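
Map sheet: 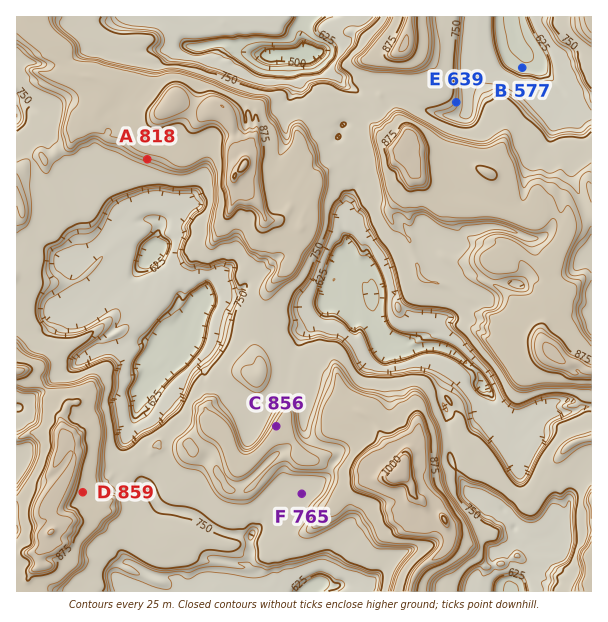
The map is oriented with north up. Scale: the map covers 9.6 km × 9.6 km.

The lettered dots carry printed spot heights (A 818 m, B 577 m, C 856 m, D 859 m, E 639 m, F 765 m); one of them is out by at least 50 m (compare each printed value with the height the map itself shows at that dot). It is E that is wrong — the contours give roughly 714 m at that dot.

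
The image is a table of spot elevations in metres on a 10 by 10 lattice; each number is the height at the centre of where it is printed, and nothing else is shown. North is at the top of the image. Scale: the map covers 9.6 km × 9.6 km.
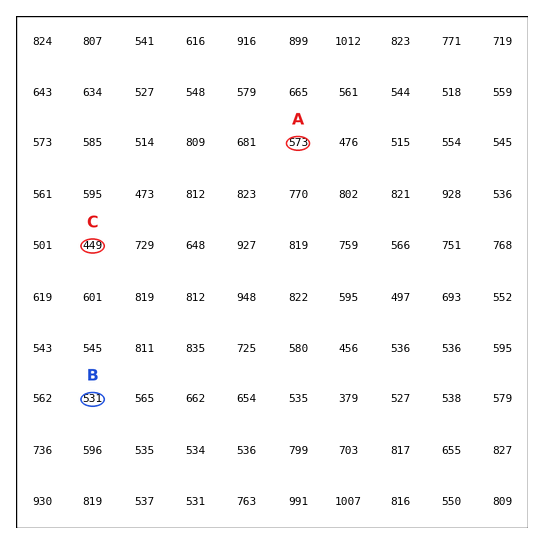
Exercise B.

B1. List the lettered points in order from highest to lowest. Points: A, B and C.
A B C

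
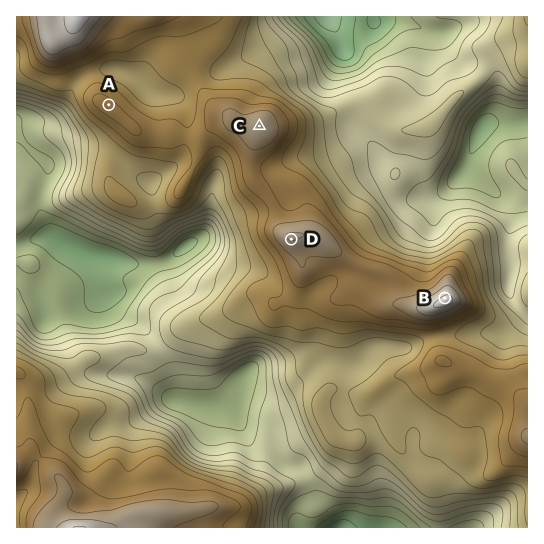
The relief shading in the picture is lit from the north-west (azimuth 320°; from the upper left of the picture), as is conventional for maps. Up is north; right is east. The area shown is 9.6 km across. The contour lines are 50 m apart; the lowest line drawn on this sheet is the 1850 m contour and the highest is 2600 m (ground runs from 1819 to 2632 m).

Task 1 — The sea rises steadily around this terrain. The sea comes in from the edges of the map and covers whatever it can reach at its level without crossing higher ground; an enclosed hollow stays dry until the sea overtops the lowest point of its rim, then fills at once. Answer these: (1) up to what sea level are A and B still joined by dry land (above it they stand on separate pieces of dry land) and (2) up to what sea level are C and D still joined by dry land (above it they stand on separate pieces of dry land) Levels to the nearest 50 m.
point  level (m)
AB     2400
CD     2450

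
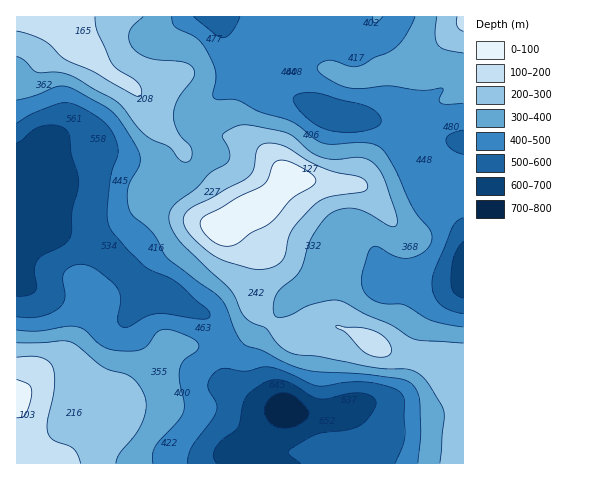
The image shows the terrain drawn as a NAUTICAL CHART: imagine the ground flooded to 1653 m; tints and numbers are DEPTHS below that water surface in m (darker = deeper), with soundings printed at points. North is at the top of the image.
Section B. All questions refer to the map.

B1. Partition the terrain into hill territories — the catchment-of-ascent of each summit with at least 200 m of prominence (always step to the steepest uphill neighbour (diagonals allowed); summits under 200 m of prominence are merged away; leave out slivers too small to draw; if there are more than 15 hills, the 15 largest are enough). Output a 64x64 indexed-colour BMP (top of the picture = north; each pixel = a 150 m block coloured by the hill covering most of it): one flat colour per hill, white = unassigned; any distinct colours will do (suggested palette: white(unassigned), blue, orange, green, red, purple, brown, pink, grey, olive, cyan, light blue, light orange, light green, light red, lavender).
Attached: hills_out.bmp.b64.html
<image width="64" height="64" href="data:image/bmp;base64,Qk12CAAAAAAAAHYAAAAoAAAAQAAAAEAAAAABAAQAAAAAAAAIAAATCwAAEwsAABAAAAAAAAAA////ALR3HwAOf/8ALKAsACgn1gC9Z5QAS1aMAMJ34wB/f38AIr28AM++FwDox64AeLv/AIrfmACWmP8A1bDFACIiIiIiIiIiIiIiIiIiIiIiERERERERERERERERERERIiIiIiIiIiIiIiIiIiIiIiIREREREREREREREREREREiIiIiIiIiIiIiIiIiIiIiIhERERERERERERERERERESIiIiIiIiIiIiIiIiIiIiIiIRERERERERERERERERERIiIiIiIiIiIiIiIiIiIiIiIhEREREREREREREREREREiIiIiIiIiIiIiIiIiIiIiIiIRERERERERERERERERESIiIiIiIiIiIiIiIiIiIiIiIiERERERERERERERERERIiIiIiIiIiIiIiIiIiIiIiIiIhEREREREREREREREREiIiIiIiIiIiIiIiIiIiIiIiERERERERERERERERERESIiIiIiIiIiIiIiIiIiIiIhERERERERERERERERERERIiIiIiIiIiIiIiIiIiIiIhEREREREREREREREREREREiIiIiIiIiIiIiIiIiIiIhERERERERERERERERERERESIiIiIiIiIiIiIiIiIiIhERERERERERERERERERERERIiIiIiIiIiIiIiIiIiIiEREREREREREREREREREREREiIiIiIiIiIiIiIiIiIiERERERERERERERERERERERESIiIiIiIiIiIiIiIiIiIRERERERERERERERERERERERIiIiIiIiIiIiIiIiIiIhEREREREREREREREREREREREiIiIiIiIiIiIiIiIiIiERERERERERERERERERERERESIiIiIiIiIiIiIiIiIiIRERERERERERERERERERERERIiIiIiIiIiIiIiIiIiIhEREREREREREREREREREREREiIiIiIiIiIiIiIiIiIhERERERERERERERERERERERESIiIiIiIiIiIiIiIiIhERERERERERERERERERERERERIiIiIiIiIiIiIiIiEREREREREREREREREREREREREREiIiIiIiIiIiIiIhERERERERERERERERERERERERERESIiIiIiIiIiIiIRERERERERERERERERERERERERERERIiIiIiIiIiIiEREREREREREREREREREREREREREREREiIiIiIiIiIiERERERERERERERERERERERERERERERESIiIiIiIiIiERERERERERERERERERERERERERERERERIiIiIiIiIiEREREREREREREREREREREREREREREREREiIiIiIiIiERERERERERERERERERERERERERERERERESIiIiIiIiEREREREREREREREREREREREREREREREREREiIiIiIhERERERERERERERERERERERERERERERERERERESIiIREREREREREREREREREREREREREREREREREREREREREREREREREREREREREREREREREREREREREREREREREREREREREREREREREREREREREREREREREREREREREREREREREREREREREREREREREREREREREREREREREREREREREREREREREREREREREREREREREREREREREREREREREREREREREREREREREREREREREREREREREREREREREREREREREREREREREREREREREREREREREREREREREREREREREREREREREREREREREREREREREREREREREREREREREREREREREREREREREREREREREREREREREREREREREREREREREREREREREREREREREREREREREREREREREREREREREREREREREREREREREREREREREREREREREREREREREREREREREREREREREREREREREREREREREREREREREREREREREREREREREREREREREREREREREREREREREREREREREREREREREREREREREREREREREREREREREREREREREREREREREREREREREREREREREREREREREREzMzMzMREREREREREREREREREREREREREREREREREREzMzMzMxEREREREREREREREREREREREREREREREREREzMzMzMzERERERERERERERERERERERERERERERERMzMzMzMzMzMRERERERERERERERERERERERERERERMzMzMzMzMzMzMxERERERERERERERERERERERERERETMzMzMzMzMzMzMzERERERERERERERERERERERERERMzMzMzMzMzMzMzMzMREREREREREREREREREREREREzMzMzMzMzMzMzMzMzMxEREREREREREREREREREREREzMzMzMzMzMzMzMzMzMzEREREREREREREREREREREREzMzMzMzMzMzMzMzMzMzMRERERERERERERERERERERETMzMzMzMzMzMzMzMzMzMxERERERERERERERERERERETMzMzMzMzMzMzMzMzMzMzERERERERERERERERERERERMzMzMzMzMzMzMzMzMzMzMREREREREREREREREREREREzMzMzMzMzMzMzMzMzMzMxEREREREREREREREREREREzMzMzMzMzMzMzMzMzMzMzEREREREREREREREREREREzMzMzMzMzMzMzMzMzMzMzMREREREREREREREREREREzMzMzMzMzMzMzMzMzMzMzMxEREREREREREREREREREzMzMzMzMzMzMzMzMzMzMzMz"/>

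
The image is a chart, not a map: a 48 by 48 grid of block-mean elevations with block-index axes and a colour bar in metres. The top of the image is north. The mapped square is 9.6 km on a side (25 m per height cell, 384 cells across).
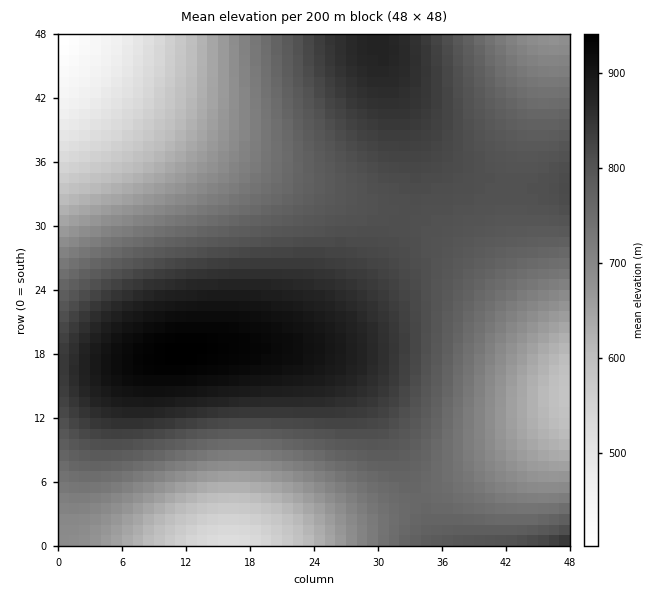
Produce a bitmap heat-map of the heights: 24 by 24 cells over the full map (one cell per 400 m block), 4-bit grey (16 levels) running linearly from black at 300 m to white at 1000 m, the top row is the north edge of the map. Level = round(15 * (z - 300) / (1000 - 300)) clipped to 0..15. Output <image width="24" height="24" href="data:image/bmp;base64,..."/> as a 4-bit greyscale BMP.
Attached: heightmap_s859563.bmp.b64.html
<image width="24" height="24" href="data:image/bmp;base64,Qk2WAQAAAAAAAHYAAAAoAAAAGAAAABgAAAABAAQAAAAAACABAAATCwAAEwsAABAAAAAAAAAAAAAAABEREQAiIiIAMzMzAERERABVVVUAZmZmAHd3dwCIiIgAmZmZAKqqqgC7u7sAzMzMAN3d3QDu7u4A////AIiHZlVVZniaqqq7u5mIdmZmZ4iaqqqqqpmYh3d3eImaqqmZmaqpmYiIiZqqqpmYiKu7qqmZqqqqqpmId7vMu7u7u7u7upmId7zNzMzMzMzLuqmHdszd3d3d3czMuqmIds3d7u7d3d3Mu6mId8zd7u7t3d3Mu6mYh7zd3d3d3dzMu6qZiLvM3d3d3czMu6qZmKu7zMzMzMzLu6qqmZqqu7u7u7u7u7qqqomZqqq7u7u7u7uqqniImZqqqru7u7u7u2d3iJmaqqu7u7u7u2ZneIiZqqu7u7u7u1VmZ4iZqru7u7u7u0VVZ3iJqru8y7u6qkRFZniJqrvMy7uqqjNFVniJq7zMzLuqmTNEVniJq7zMzLqpmSM0VniZq8zMy7qZiA=="/>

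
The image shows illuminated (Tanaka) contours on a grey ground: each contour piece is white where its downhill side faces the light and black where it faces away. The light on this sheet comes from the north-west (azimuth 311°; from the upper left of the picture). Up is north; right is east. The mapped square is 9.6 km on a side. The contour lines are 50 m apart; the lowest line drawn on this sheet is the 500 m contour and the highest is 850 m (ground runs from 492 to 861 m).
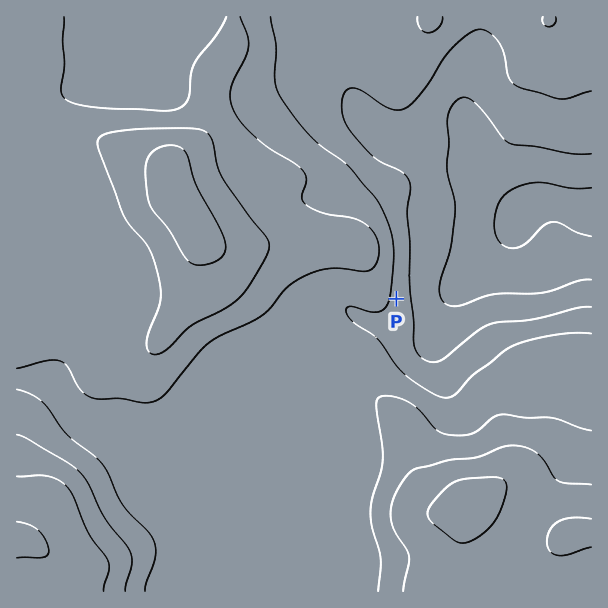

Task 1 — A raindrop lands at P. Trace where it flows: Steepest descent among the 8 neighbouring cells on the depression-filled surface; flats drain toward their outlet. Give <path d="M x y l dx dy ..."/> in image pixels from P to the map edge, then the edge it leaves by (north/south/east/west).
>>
<path d="M396 299l44 0 3-3 1 0 5-5 1 0 56-55 0-2 1 0 33-33 24 0 2 2 7 0 2 1 16 0"/>
exit: east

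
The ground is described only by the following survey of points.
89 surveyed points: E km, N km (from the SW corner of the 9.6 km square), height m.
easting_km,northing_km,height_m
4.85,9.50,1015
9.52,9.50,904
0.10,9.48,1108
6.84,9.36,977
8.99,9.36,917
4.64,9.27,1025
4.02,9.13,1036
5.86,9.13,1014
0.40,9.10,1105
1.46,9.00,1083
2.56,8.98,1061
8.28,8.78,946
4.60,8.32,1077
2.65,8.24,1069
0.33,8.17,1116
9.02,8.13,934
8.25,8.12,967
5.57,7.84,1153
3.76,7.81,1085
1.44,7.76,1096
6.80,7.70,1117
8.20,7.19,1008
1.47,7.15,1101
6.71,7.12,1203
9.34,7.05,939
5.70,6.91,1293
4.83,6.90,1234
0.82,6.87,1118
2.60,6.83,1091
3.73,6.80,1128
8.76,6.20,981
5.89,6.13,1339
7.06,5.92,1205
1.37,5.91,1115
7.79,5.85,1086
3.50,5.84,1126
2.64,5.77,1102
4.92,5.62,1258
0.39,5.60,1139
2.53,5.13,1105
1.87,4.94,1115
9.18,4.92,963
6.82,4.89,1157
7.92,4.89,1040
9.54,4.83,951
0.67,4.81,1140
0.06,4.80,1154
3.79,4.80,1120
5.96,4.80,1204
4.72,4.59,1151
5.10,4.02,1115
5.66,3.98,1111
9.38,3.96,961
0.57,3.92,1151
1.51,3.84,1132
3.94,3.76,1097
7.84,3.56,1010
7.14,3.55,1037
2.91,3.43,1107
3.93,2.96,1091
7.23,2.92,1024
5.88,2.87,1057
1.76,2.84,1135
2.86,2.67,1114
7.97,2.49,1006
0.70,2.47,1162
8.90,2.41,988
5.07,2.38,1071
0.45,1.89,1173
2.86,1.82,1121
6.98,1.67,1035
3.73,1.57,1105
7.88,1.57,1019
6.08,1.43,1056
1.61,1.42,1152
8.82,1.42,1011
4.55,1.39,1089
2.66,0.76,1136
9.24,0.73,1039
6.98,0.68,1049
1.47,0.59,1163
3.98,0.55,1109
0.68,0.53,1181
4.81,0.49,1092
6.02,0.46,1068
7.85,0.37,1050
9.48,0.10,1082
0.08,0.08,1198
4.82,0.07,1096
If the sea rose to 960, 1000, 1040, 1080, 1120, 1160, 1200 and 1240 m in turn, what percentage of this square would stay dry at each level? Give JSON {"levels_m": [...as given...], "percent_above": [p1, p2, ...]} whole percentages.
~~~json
{"levels_m": [960, 1000, 1040, 1080, 1120, 1160, 1200, 1240], "percent_above": [95, 87, 75, 58, 32, 14, 7, 4]}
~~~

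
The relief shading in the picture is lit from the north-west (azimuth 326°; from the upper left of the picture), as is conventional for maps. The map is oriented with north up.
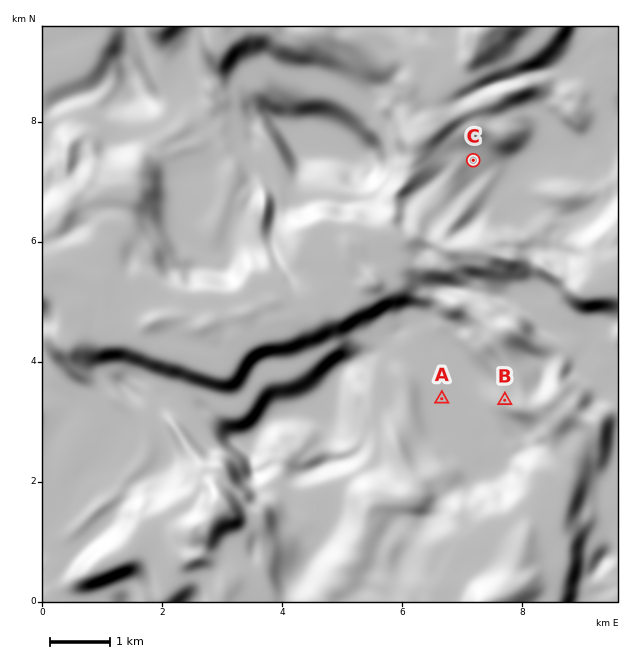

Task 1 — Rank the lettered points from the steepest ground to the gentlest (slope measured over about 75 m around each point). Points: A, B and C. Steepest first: B C A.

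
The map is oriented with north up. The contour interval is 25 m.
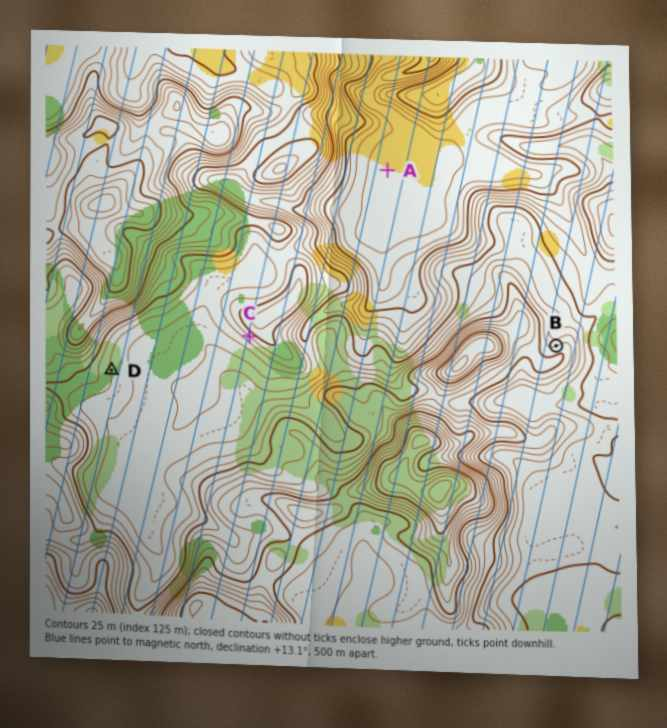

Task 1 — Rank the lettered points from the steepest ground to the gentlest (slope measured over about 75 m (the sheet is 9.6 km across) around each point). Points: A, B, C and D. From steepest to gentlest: C B D A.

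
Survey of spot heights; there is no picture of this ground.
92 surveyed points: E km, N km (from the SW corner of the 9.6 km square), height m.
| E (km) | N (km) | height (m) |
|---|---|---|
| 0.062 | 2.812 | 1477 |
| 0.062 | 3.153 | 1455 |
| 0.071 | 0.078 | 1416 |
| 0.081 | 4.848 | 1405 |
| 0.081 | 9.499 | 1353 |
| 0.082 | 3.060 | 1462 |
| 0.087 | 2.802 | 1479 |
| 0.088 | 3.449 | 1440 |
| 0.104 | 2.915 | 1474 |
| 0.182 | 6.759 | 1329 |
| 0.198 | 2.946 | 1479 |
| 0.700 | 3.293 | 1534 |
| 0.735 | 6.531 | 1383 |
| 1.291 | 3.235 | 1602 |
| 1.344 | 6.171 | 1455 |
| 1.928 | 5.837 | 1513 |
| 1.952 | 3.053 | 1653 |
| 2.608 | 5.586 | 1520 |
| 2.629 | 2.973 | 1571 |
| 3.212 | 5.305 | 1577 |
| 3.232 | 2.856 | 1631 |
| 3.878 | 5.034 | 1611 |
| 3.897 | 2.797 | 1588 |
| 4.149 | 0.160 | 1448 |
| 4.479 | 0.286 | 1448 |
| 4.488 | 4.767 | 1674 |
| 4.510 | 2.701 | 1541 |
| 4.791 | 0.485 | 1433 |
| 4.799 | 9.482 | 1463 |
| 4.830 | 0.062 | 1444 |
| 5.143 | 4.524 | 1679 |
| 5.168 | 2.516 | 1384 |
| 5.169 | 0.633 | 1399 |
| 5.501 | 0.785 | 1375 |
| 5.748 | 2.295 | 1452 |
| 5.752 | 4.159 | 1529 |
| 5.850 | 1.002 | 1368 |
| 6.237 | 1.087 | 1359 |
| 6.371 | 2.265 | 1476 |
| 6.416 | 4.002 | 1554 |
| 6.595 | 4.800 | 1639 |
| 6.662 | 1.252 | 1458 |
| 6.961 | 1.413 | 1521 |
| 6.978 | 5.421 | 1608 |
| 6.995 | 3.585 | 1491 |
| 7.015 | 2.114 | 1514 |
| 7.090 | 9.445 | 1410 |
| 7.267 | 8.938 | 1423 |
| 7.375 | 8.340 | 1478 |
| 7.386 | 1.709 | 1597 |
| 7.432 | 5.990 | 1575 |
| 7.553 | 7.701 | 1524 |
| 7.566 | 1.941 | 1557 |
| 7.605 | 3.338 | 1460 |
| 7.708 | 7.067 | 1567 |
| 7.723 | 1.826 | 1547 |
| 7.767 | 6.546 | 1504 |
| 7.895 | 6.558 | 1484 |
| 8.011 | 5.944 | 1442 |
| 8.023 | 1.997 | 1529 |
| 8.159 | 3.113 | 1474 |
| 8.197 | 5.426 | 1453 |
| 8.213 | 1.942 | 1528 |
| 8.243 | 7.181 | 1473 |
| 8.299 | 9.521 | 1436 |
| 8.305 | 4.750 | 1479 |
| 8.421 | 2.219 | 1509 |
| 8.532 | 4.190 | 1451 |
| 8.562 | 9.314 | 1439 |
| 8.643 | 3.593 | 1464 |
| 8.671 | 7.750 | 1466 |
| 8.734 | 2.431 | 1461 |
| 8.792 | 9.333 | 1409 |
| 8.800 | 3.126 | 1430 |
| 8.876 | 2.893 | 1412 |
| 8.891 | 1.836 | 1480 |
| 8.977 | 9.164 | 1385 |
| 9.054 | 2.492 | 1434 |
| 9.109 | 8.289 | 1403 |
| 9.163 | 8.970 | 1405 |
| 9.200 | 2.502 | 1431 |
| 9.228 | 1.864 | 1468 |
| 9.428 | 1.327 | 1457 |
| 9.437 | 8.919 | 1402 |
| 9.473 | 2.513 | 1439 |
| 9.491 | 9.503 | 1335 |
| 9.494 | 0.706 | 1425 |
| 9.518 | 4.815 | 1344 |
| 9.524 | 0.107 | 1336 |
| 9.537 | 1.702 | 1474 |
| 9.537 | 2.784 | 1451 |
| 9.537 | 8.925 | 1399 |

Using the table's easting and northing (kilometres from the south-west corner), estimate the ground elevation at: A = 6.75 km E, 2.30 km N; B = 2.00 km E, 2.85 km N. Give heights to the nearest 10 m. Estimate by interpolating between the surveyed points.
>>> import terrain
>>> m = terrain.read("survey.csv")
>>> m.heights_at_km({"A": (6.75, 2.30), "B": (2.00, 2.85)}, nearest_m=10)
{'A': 1500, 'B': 1630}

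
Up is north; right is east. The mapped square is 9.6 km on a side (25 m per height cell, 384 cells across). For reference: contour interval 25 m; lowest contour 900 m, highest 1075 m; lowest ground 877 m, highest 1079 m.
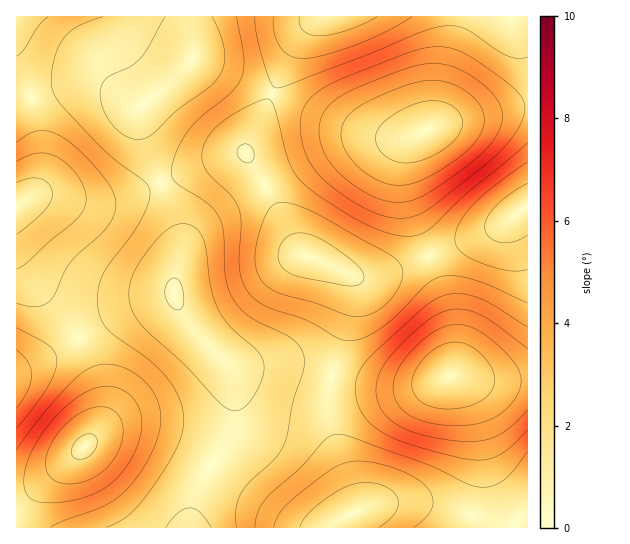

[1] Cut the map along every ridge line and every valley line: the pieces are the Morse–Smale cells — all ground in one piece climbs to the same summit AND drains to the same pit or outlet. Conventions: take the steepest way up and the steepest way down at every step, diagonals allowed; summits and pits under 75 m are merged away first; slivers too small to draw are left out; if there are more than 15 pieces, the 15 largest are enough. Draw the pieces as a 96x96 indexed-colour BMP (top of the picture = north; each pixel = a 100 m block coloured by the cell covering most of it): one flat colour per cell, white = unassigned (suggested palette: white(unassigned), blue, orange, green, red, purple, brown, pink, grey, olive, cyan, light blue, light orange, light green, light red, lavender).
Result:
<image width="96" height="96" href="data:image/bmp;base64,Qk12EgAAAAAAAHYAAAAoAAAAYAAAAGAAAAABAAQAAAAAAAASAAATCwAAEwsAABAAAAAAAAAA////ALR3HwAOf/8ALKAsACgn1gC9Z5QAS1aMAMJ34wB/f38AIr28AM++FwDox64AeLv/AIrfmACWmP8A1bDFAERERERERERERERERERERERDMzMzMzMzMzMzMzMzMzMzMzMzMzMzMzMzMzMzMzMzM0RERERERERERERERERERERDMzMzMzMzMzMzMzMzMzMzMzMzMzMzMzMzMzMzMzMzM0RERERERERERERERERERERDMzMzMzMzMzMzMzMzMzMzMzMzMzMzMzMzMzMzMzMzM0RERERERERERERERERERERDMzMzMzMzMzMzMzMzMzMzMzMzMzMzMzMzMzMzMzMzM0RERERERERERERERERERERDMzMzMzMzMzMzMzMzMzMzMzMzMzMzMzMzMzMzMzMzM0RERERERERERERERERERERDMzMzMzMzMzMzMzMzMzMzMzMzMzMzMzMzMzMzMzMzM0REREREREREREREREREREREMzMzMzMzMzMzMzMzMzMzMzMzMzMzMzMzMzMzMzMzM0REREREREREREREREREREREMzMzMzMzMzMzMzMzMzMzMzMzMzMzMzMzMzMzMzMzM0REREREREREREREREREREREQzMzMzMzMzMzMzMzMzMzMzMzMzMzMzMzMzMzMzMzM0REREREREREREREREREREREQzMzMzMzMzMzMzMzMzMzMzMzMzMzMzMzMzMzMzMzM0RERERERERERERERERERERERDMzMzMzMzMzMzMzMzMzMzMzMzMzMzMzMzMzMzMzM0RERERERERERERERERERERERDMzMzMzMzMzMzMzMzMzMzMzMzMzMzMzMzMzMzMzM0REREREREREREREREREREREREMzMzMzMzMzMzMzMzMzMzMzMzMzMzMzMzMzMzMzM0REREREREREREREREREREREREQzMzMzMzMzMzMzMzMzMzMzMzMzMzMzMzMzMzMzM0REREREREREREREREREREREREQzMzMzMzMzMzMzMzMzMzMzMzMzMzMzMzMzMzMzM0RERERERERERERERERERERERERDMzMzMzMzMzMzMzMzMzMzMzMzMzMzMzMzMzMzM0RERERERERERERERERERERERERDMzMzMzMzMzMzMzMzMzMzMzMzMzMzMzMzMzMzM0REREREREREREREREREREREREREMzMzMzMzMzMzMzMzMzMzMzMzMzMzMzMzMzMzM0REREREREREREREREREREREREREMzMzMzMzMzMzMzMzMzMzMzMzMzMzMzMzMzMzM0REREREREREREREREREREREREREQzMzMzMzMzMzMzMzMzMzMzMzMzMzMzMzMzMzM0REREREREREREREREREREREREREQzMzMzMzMzMzMzMzMzMzMzMzMzMzMzMzMzMzM0REREREREREREREREREREREREREQzMzMzMzMzMzMzMzMzMzMzMzMzMzMzMzMzMzM0REREREREREREREREREREREREREQzMzMzMzMzMzMzMzMzMzMzMzMzMzMzMzMzMzM0REREREREREREREREREREREREREQzMzMzMzMzMzMzMzMzMzMzMzMzMzMzMzMzMzM0REREREREREREREREREREREREREQzMzMzMzMzMzMzMzMzMzMzMzMzMzMzMzMzMzM0REREREREREREREREREREREREREQzMzMzMzMzMzMzMzMzMzMzMzMzMzMzMzMzMzM0REREREREREREREREREREREREREQzMzMzMzMzMzMzMzMzMzMxMzMzMzMzMzMzMzM0REREREREREREREREREREREREREQzMzMzMzMzMzMzMzMRERERERERMzMzMzMzMzM0REREREREREREREREREREREREREMzMzMzMzMzMzMxEREREREREREREREREREREREUREREREREREREREREREREREREREMzMzMzMzMzMREREREREREREREREREREREREREVVERERERERERERERERERERERERDMREREREREREREREREREREREREREREREREREREVVVRERERERERERERERERERERERBEREREREREREREREREREREREREREREREREREREVVVVUREREREREREREREREREREQREREREREREREREREREREREREREREREREREREREVVVVVVEREREREREREREREREREEREREREREREREREREREREREREREREREREREREREVVVVVVVRERERERERERERERERBEREREREREREREREREREREREREREREREREREREREVVVVVVVVEREREREREREREREQREREREREREREREREREREREREREREREREREREREREVVVVVVVVVREREREREREREREEREREREREREREREREREREREREREREREREREREREREVVVVVVVVVVERERERERERERBEREREREREREREREREREREREREREREREREREREREREVVVVVVVVVVVREREREREREQREREREREREREREREREREREREREREREREREREREREREVVVVVVVVVVVVUREREREREQREREREREREREREREREREREREREREREREREREREREREVVVVVVVVVVVVVVEREREREEREREREREREREREREREREREREREREREREREREREREREVVVVVVVVVVVVVVVVERERBEREREREREREREREREREREREREREREREREREREREREREVVVVVVVVVVVVVVVVVVERBEREREREREREREREREREREREREREREREREREREREREREVVVVVVVVVVVVVVVVVVVVBEREREREREREREREREREREREREREREREREREREREREREVVVVVVVVVVVVVVVVVVVVREREREREREREREREREREREREREREREREREREREREREREVVVVVVVVVVVVVVVVVVVVREREREREREREREREREREREREREREREREREREREREREREVVVVVVVVVVVVVVVVVVVVREREREREREREREREREREREREREREREREREREREREREREVVVVVVVVVVVVVVVVVVVVRERERERERERERERERERERESIiIREREREREREREREREREVVVVVVVVVVVVVVVVVVVVRERERERERERERERERERERIiIiIiIREREREREREREREREVVVVVVVVVVVVVVVVVVVVREREREREREREREREREREiIiIiIiIiIREREREREREREREVVVVVVVVVVVVVVVVVVVVREREREREREREREREREiIiIiIiIiIiIiEREREREREREREVVVVVVVVVVVVVVVVVVVVVERERERERERERERESIiIiIiIiIiIiIiIiEREREREREREVVVVVVVVVVVVVVVVVVVVVEREREREREREREREiIiIiIiIiIiIiIiIiIhEREREREREVVVVVVVVVVVVVVVVVVVVVERERERERERERERIiIiIiIiIiIiIiIiIiIiIhEREREREVVVVVVVVVVVVVVVVVVVVVERERERERERERERIiIiIiIiIiIiIiIiIiIiIiIREREREVVVVVVVVVVVVVVVVVVVVRERERERERERERESIiIiIiIiIiIiIiIiIiIiIiIiEREREVVVVVVVVVVVVVVVVVVVVRERERERERERERESIiIiIiIiIiIiIiIiIiIiIiIiIhEREVVVVVVVVVVVVVVVVVVVVREREREREREREREiIiIiIiIiIiIiIiIiIiIiIiIiIiIREVVVVVVVVVVVVVVVVVVVVREREREREREREREiIiIiIiIiIiIiIiIiIiIiIiIiIiIhEVVVVVVVVVVVVVVVVVVVURERERERERERERIiIiIiIiIiIiIiIiIiIiIiIiIiIiIiIVVVVVVVVVVVVVVVVVVVURERERERERERERIiIiIiIiIiIiIiIiIiIiIiIiIiIiIiIlVVVVVVVVVVVVVVVVVVURERERERERERESIiIiIiIiIiIiIiIiIiIiIiIiIiIiIiIlVVVVVVVVVVVVVVVVVVERERERERERERESIiIiIiIiIiIiIiIiIiIiIiIiIiIiIiIlVVVVVVVVVVVVVVVVVVEREREREREREREiIiIiIiIiIiIiIiIiIiIiIiIiIiIiIiIlVVVVVVVVVVVVVVVVVREREREREREREREiIiIiIiIiIiIiIiIiIiIiIiIiIiIiIiIlVVVVVVVVVVVVVVVVVRERERERERERERIiIiIiIiIiIiIiIiIiIiIiIiIiIiIiIiIlVVVVVVVVVVVVVVVVURERERERERERESIiIiIiIiIiIiIiIiIiIiIiIiIiIiIiIiIlVVVVVVVVVVVVVVVVURERERERERERESIiIiIiIiIiIiIiIiIiIiIiIiIiIiIiIiIlVVVVVVVVVVVVVVVVUREREREREREREiIiIiIiIiIiIiIiIiIiIiIiIiIiIiIiIiIlVVVVVVVVVVVVVVVVEREREREREREREiIiIiIiIiIiIiIiIiIiIiIiIiIiIiIiIiIlVVVVVVVVVVVVVVVVERERERERERERIiIiIiIiIiIiIiIiIiIiIiIiIiIiIiIiIiIlVVVVVVVVVVVVVVVVERERERERERERIiIiIiIiIiIiIiIiIiIiIiIiIiIiIiIiIiIlVVVVVVVVVVVVVVVREREREREREREREiIiIiIiIiIiIiIiIiIiIiIiIiIiIiIiIiIlVVVVVVVVVVVVVVVREREREREREREREiIiIiIiIiIiIiIiIiIiIiIiIiIiIiIiIiIlVVVVVVVVVVVVVVVRERERERERERERESIiIiIiIiIiIiIiIiIiIiIiIiIiIiIiIiIlVVVVVVVVVVVVVVURERERERERERERESIiIiIiIiIiIiIiIiIiIiIiIiIiIiIiIiIlVVVVVVVVVVVVVVURERERERERERERERIiIiIiIiIiIiIiIiIiIiIiIiIiIiIiIiIlVVVVVVVVVVVVVVURERERERERERERERIiIiIiIiIiIiIiIiIiIiIiIiIiIiIiIiIlVVVVVVVVVVVVVVUREREREREREREREREiIiIiIiIiIiIiIiIiIiIiIiIiIiIiIiIlVVVVVVVVVVVVVVZhEREREREREREREREiIiIiIiIiIiIiIiIiIiIiIiIiIiIiIiImZVVVVVVVVVVVVmZmERERERERERERERESIiIiIiIiIiIiIiIiIiIiIiIiIiIiIiImZmZVVVVVVVVVZmZmYRERERERERERERESIiIiIiIiIiIiIiIiIiIiIiIiIiIiIiImZmZmZVVVVVVmZmZmZmERERERERERERERIiIiIiIiIiIiIiIiIiIiIiIiIiIiIiImZmZmZmZlVWZmZmZmZmYRERERERERERERIiIiIiIiIiIiIiIiIiIiIiIiIiIiIiImZmZmZmZmZmZmZmZmZmZhERERERERERERIiIiIiIiIiIiIiIiIiIiIiIiIiIiIiImZmZmZmZmZmZmZmZmZmZmEREREREREREREiIiIiIiIiIiIiIiIiIiIiIiIiIiIiImZmZmZmZmZmZmZmZmZmZmYREREREREREREiIiIiIiIiIiIiIiIiIiIiIiIiIiIiImZmZmZmZmZmZmZmZmZmZmZhERERERERERESIiIiIiIiIiIiIiIiIiIiIiIiIiIiImZmZmZmZmZmZmZmZmZmZmZhERERERERERESIiIiIiIiIiIiIiIiIiIiIiIiIiIiImZmZmZmZmZmZmZmZmZmZmZhERERERERERERIiIiIiIiIiIiIiIiIiIiIiIiIiIiImZmZmZmZmZmZmZmZmZmZmZhERERERERERERIiIiIiIiIiIiIiIiIiIiIiIiIiIiImZmZmZmZmZmZmZmZmZmZmZhEREREREREREREiIiIiIiIiIiIiIiIiIiIiIiIiIiImZmZmZmZmZmZmZmZmZmZmZhERERERERERERESIiIiIiIiIiIiIiIiIiIiIiIiIiImZmZmZmZmZmZmZmZmZmZmZhERERERERERERESIiIiIiIiIiIiIiIiIiIiIiIiIiImZmZmZmZmZmZmZmZmZmZmZhERERERERERERERIiIiIiIiIiIiIiIiIiIiIiIiIiImZmZmZmZmZmZmZmZmZmZmZhERERERERERERERESIiIiIiIiIiIiIiIiIiIiIiIiIg=="/>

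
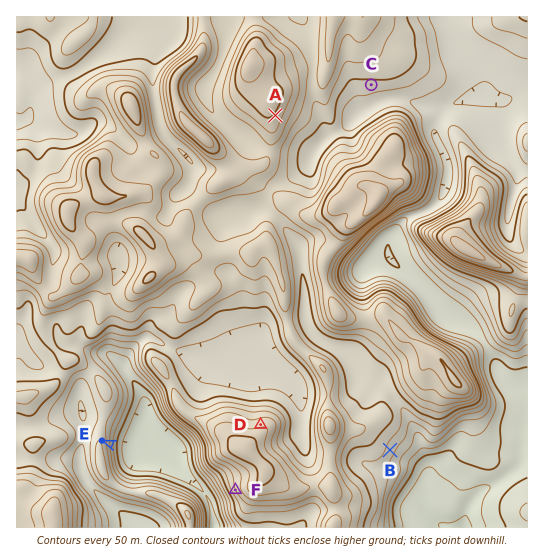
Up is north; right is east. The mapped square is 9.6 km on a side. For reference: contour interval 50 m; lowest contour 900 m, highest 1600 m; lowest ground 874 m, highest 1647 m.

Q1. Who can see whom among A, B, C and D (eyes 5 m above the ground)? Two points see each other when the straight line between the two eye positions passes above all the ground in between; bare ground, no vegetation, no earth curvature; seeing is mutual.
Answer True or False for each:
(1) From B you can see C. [False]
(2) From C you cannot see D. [True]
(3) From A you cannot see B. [True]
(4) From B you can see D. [False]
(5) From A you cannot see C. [False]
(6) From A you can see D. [True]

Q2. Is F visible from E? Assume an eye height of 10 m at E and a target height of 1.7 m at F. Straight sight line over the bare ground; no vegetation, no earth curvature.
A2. yes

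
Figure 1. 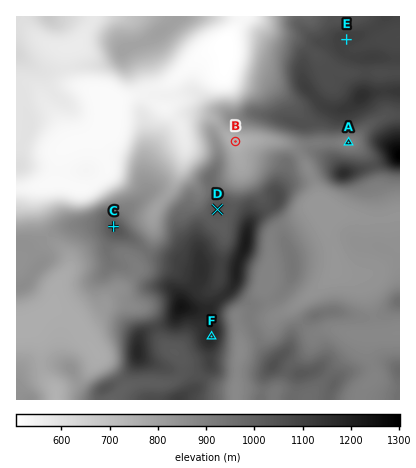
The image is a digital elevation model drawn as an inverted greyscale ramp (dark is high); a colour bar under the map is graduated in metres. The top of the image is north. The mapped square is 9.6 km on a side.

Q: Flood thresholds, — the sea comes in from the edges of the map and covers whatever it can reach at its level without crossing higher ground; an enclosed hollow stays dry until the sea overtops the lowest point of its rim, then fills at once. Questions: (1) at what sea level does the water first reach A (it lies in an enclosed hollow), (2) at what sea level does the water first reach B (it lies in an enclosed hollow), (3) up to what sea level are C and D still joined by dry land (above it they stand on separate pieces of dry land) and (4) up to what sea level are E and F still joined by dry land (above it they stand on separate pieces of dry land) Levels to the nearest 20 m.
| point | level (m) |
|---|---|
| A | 920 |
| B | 780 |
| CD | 940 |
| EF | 900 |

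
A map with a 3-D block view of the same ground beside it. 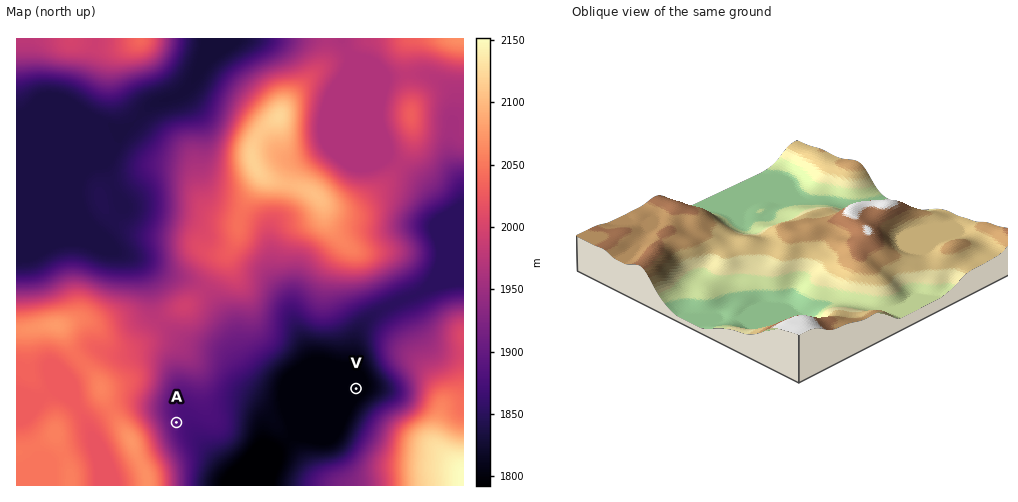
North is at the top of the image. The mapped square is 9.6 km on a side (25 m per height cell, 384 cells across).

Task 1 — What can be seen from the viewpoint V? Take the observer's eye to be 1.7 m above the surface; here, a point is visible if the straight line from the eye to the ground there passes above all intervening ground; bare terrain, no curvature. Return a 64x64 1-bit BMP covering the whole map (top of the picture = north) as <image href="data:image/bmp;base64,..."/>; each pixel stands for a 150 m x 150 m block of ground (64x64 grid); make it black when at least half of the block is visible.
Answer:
<image width="64" height="64" href="data:image/bmp;base64,Qk0+AgAAAAAAAD4AAAAoAAAAQAAAAEAAAAABAAEAAAAAAAACAAATCwAAEwsAAAIAAAAAAAAA////AAAAAAAAAB/4AAAAAAAAH/gAHgAAAAAf/AB/gAAAAD/+AH/gAAAAP/8A//wAAAB/A4D//gAAAH4Dgf//AAAA/APD//+AAAD8B8f//8AAAfwH5///wAAB+A/////gAAP4D////+AAA/gf////8AAH+B/////gAAb4H////+AAAHg/////wAAAeD////+AAAB4f////wAAAHB8///8AAAAMHh///gAAAAweH//8AAAAAB4P//AAAAMAHg//4AAABgAeD//gAAAAAB4f7/AAAAAAHh/H8AAAAAAEP8f4AAAAAAA/x/wAAAAAAD/P/gAAAAAAP9//AAAAAAB///8AAAAAAH/n/4AAAAAAfOP/gAAAAAB44gAAAAAAADj8AAAAAAAAOHwAAAAAAAAYCAAAAAAAABgAAAAAAAAAEAAAAAAAAAAQAAAAAAAAABgAAAAAAAAAHgAAAAAAAAAOAAAAAAAAAAAAAAAAAAAAAAAAAAAAAAAAAAAAAAAAAAAAAAAAAAAAAAAAAAAAAAAAAAAAAAAAAAAAAAAAAAAAAAAAAAAAAAAAAAAAAAAAAAAAAAAAAAAAAAAAAAAAAAAAAAAAAAAAAAAAAAAAAAAAAAAAAAAAAAAAAAAAAAAAAAAAAAAAAAAAAAAAAAAAAAAAAAAAAAAAAAAAAAAAAAAAAAAAAAAAAAAAAAAAA=="/>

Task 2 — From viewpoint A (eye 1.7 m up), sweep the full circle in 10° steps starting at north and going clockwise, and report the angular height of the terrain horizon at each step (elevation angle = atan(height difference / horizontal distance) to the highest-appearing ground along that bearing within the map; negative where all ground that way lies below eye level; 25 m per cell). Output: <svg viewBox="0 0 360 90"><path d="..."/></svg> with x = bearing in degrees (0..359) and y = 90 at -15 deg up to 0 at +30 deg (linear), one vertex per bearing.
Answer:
<svg viewBox="0 0 360 90"><path d="M0 54l10 1 10 0 10 1 10 0 10 1 10 4 10-3 10 0 10-2 10-1 10 4 10 4 10 1 10 0 10-1 10-2 10-3 10-4 10-5 10-5 10-2 10-2 10-2 10-1 10 0 10 1 10 2 10 3 10 2 10 1 10 0 10 1 10 2 10 3 10 2"/></svg>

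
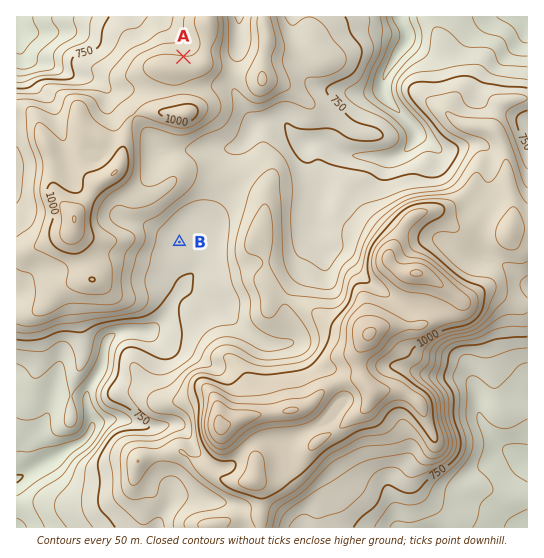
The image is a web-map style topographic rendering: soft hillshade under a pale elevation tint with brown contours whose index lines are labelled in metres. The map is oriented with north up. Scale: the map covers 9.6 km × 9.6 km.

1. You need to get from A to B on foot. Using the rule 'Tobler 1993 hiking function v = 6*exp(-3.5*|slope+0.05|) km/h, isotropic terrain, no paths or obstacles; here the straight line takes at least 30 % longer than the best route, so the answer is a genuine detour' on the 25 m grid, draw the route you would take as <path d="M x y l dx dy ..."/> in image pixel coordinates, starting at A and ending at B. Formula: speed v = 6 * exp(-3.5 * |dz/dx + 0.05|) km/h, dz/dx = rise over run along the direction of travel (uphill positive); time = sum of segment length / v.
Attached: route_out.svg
<path d="M183 57l15 30 4 4 5 3 7 7 3 5 0 8-4 8-19 19-3 5 0 3 11 21 0 16-5 11-11 10-7 14 0 21"/>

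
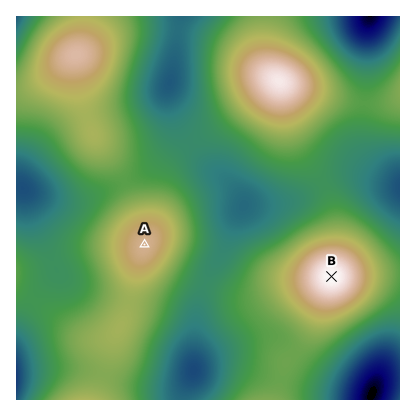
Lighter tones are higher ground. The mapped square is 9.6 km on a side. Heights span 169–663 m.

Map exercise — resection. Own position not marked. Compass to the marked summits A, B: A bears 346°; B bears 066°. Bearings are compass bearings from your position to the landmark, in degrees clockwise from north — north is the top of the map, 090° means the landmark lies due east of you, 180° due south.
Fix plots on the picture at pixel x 170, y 348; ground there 310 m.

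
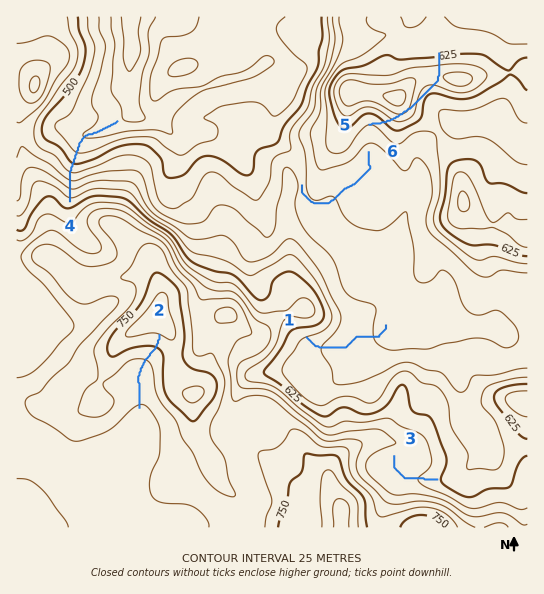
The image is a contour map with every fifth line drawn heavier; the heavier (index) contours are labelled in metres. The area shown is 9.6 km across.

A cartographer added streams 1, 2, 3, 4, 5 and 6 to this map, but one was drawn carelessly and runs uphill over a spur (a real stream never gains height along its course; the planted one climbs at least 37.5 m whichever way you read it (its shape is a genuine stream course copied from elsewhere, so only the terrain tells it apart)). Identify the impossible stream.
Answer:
5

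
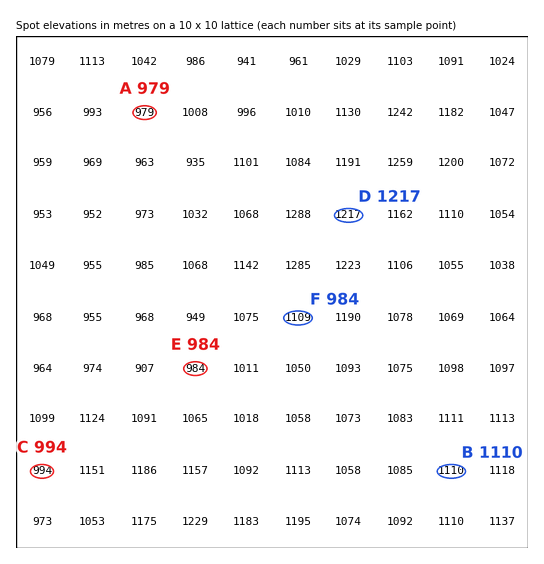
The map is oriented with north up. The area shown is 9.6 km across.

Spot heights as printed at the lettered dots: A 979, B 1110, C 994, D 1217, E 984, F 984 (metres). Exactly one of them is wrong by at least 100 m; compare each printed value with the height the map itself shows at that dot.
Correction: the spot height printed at F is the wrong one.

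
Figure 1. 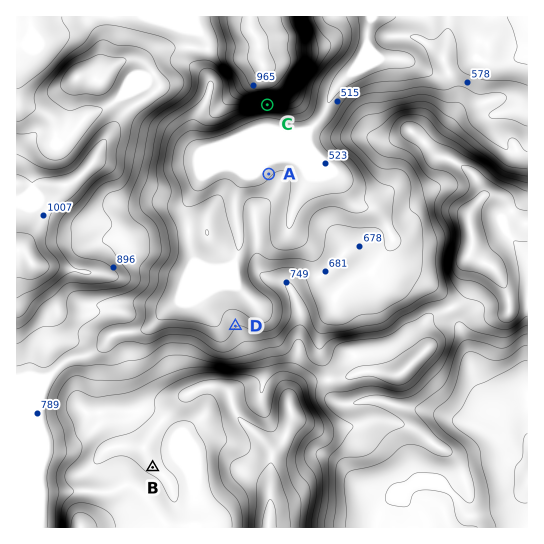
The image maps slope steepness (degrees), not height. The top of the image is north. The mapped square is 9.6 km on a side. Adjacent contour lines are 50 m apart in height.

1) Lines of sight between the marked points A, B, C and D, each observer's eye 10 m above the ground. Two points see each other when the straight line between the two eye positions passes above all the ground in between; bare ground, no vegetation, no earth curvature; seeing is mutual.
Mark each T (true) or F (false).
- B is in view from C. F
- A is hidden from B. T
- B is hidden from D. T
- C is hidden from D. F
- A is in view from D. F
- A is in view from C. T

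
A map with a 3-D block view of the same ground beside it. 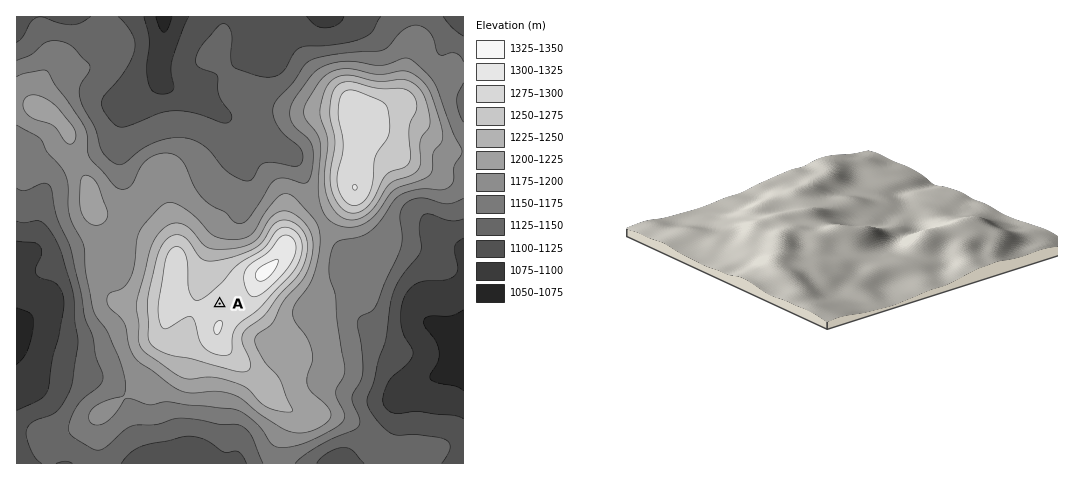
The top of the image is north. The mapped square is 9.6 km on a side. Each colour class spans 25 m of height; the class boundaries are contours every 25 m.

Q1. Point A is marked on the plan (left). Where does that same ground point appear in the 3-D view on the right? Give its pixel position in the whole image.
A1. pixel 804 227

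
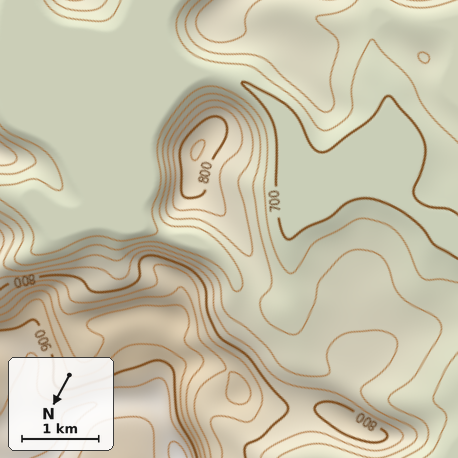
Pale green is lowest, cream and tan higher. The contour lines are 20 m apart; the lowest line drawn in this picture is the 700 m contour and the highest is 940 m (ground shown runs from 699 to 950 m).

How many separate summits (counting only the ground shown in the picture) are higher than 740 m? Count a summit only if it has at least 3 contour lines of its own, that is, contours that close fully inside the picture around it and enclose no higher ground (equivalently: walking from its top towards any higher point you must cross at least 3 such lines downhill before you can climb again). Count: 1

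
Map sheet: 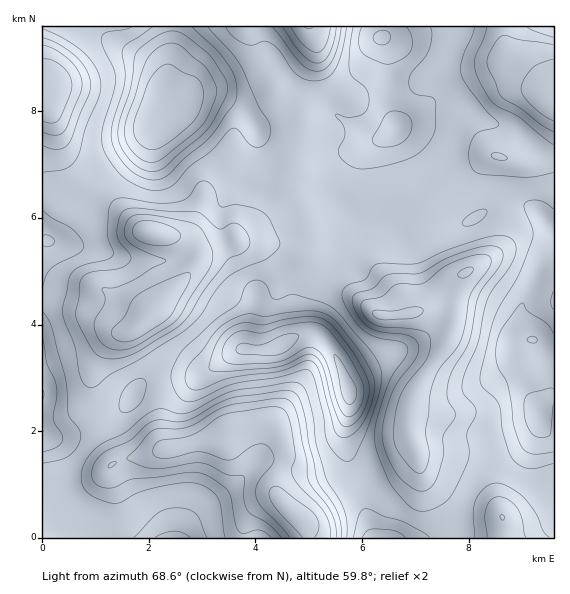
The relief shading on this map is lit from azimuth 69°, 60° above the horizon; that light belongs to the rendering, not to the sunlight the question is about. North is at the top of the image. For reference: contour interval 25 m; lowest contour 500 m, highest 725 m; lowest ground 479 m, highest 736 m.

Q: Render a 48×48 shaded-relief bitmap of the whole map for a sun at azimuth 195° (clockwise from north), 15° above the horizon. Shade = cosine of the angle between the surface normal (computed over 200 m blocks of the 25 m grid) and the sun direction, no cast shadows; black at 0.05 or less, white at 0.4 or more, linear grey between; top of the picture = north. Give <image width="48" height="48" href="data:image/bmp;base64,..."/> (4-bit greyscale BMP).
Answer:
<image width="48" height="48" href="data:image/bmp;base64,Qk32BAAAAAAAAHYAAAAoAAAAMAAAADAAAAABAAQAAAAAAIAEAAATCwAAEwsAABAAAAAAAAAAAAAAABEREQAiIiIAMzMzAERERABVVVUAZmZmAHd3dwCIiIgAmZmZAKqqqgC7u7sAzMzMAN3d3QDu7u4A////AImZqqqqvMy6q7zv/al1ab3u3Lqqq6mHd5mZqqqqu7u6q7zv65hUabzdzLqqqqmHeJmZq7qqqruqq7zeyXUzaau8zLqqqYdmeJmavMu6u7u7u7vLl1MkeaqszLqpmGVWiJmazczMzMzM3KqYdlM2iZq8zLqZh2VniZmavMvN7u7e7bmHd2VXiZrNzKmZmHZ3iHiJmarN7v7u7bqIiHZniavMy5mZmId3d1Z4dnibzN3d3LupmWVniazMuomZmYhlVWeIdlV4mZq7uqu6qFVmeKzLqIiIiIdmVZqph2VmZVZ4maq6l2Z2VpuqmImZmYdmd6u6mHdlQzNGeImphmd1RYmqmJmpmYd3iaqqmYh2VDMzRVZnZVZkRXmZmZmJmId4mZmqqpiHZmUyIjMzRFZTV4iZmYh3d3eJqaqquqmZh3VDIiIiI1ZEeqmIiZiHd2eauru7uqqqmIdlMhERE1ZFnNuHeJmYh3ibusu6q7zLmZmXUhAAAkQ2vuuXZ5qpmIiZmruqrN7cupq5dDIhESI43+uYd5q6mYeIiburve/+y6u6mHiHZDJb/9u6qZq6qYh3ibu7zN3u7su7u7zMqXau/+7u7KmqmZmZmru8upm87uy7ze7+7cz//////bmZiJqrvLu7qIiKvMy7ze7v////7/7My6mZiJqrzKqpmYiImru6q8zN3v/93ad4iJmIiaqqu5mZqYh3eJq6qqqqu7y7qFV3d4mZqqqpmZmZmId2Z4q7uqqqqqqphVZ2Znmqu7qpmYmHZWZ3Zmiru7u6qqqZh3dURWeJq7qqmXd2VFeIiHeaq8zLqqqZmIdUVVRWeaqqmHd3d4rMy6mIiru6qqmZmYd3d2QzNXiZmJmZmb3u7LqHeamZmZmZmYiImIdUM1aJmLu6qrzLmHd2eHeImZmZmZmZmZh2ZVZ4icy6mql0MzRVZmd4mZiImZmaqpmZh3eIirqpmZcxATRWd2eImZiImZmZqqqqqYiIq6qZmYZCNFZ4h3iJmZiJmZmZmZqqqpmau6qqmYZURWeIiIiZmZmZmZmZmZmaqqq7u6qpmHZDNXh3iZmZmZmZmIiIiIiZq7zMu7upmHUyNWd3iZiJmZmYiHd4iIiJrMzLu7u5mGMzRVVniIiImYiIiHdneImZq6qZmsy5h1RFZlRWiId4mZiZmHdmeImZmId4q9ypmGZnd2VFeHeJmZmZmZh3iJmZh3eKzdypmYiIiHZmd3iqmZmImamZmZmZiIm97rqqmZmZmZh3d4m6mZiJmqqrupmZms3v7amqqZqpmZmYh5q6qZmaqpm7uqmZrN7ty5mZmZmZmqqqmau6qZqqmImaqqqqzczLqYiHeIiZqqu7u7upmry6iIiJmqqrzLqZiIdlV3eJqrvMzMupm97ah3eIiZqqu7qZiHUzVneKq7zd3cuprf/ah2Z3eJmZqqqYh0MkZ3iru8ze7cuqzv26h2Z3iJmZiJiHZiJGeJvMzd3u3cus7+uph3iJqZmZiIdlQyNXiazN3d7u3Mu97tqYiImaqpmZiIdkMg=="/>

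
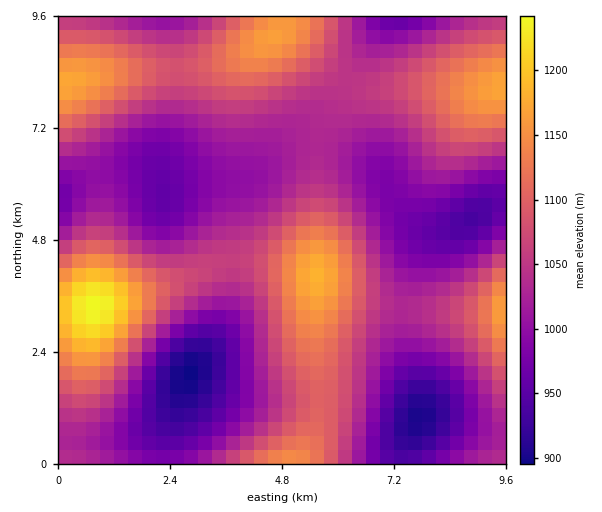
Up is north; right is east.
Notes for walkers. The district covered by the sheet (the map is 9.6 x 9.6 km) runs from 890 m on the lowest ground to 1240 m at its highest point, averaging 1050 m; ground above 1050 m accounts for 40.4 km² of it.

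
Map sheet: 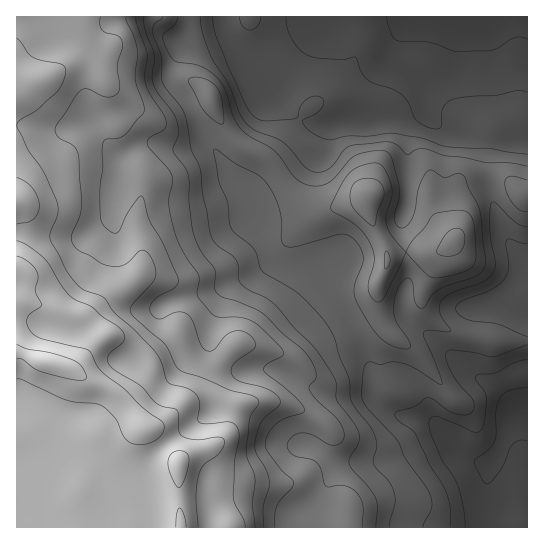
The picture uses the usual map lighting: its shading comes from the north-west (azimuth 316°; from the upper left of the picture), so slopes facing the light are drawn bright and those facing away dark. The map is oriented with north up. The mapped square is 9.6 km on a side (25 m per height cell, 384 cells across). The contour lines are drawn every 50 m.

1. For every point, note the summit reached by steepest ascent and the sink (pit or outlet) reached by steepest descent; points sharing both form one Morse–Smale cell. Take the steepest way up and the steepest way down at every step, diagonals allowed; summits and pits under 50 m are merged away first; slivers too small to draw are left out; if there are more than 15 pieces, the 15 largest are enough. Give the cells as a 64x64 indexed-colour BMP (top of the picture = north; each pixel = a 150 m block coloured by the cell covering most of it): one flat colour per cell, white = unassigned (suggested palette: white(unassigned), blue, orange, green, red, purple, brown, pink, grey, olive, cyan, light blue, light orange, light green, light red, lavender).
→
<image width="64" height="64" href="data:image/bmp;base64,Qk12CAAAAAAAAHYAAAAoAAAAQAAAAEAAAAABAAQAAAAAAAAIAAATCwAAEwsAABAAAAAAAAAA////ALR3HwAOf/8ALKAsACgn1gC9Z5QAS1aMAMJ34wB/f38AIr28AM++FwDox64AeLv/AIrfmACWmP8A1bDFABEREREREREREREREREREREREREREREREREREREREREREREREREREREREREREREREREREREREREREREREREREREREREREREREREREREREREREREREREREREREREREREREREREREREREREREREREREREREREREREREREREREREREREREREREREREREREREREREREREREREREREREREREREREREREREREREREREREREREREREREREREREREREREREREREREREREREREREREREREREREREREREREREREREREREREREREREREREREREREREREREREREREREREREREREREREREREREREREREREREREREREREREREREREREREREzEREREREREREREREREREREREREREREREREREREREREzMxEREREREREREREREREREREREREREREREREREREREzMzMREREREREREREREREREREREREREREREREREREREzMzMxEREREREREREREREREREREREREREREREREREREzMzMzEREREREREREREREREREREREREREREREREREREzMzMzMxERERERERERERERERERERERERERERERERERETMzMzMzMRERERERERERERERERERERERERERERERERETMzMzMzMRERERERERERERERERERERERERERERERERERMzMzMzMRERERERERERERERERERERERERERERERERERMzMzMzMRERERERERERERERERERERERERERERERERERMzMzMzERERERERERERERERERERERERERERERERETMzMzMzMzERERERERERERERERERERERERERERERERERMzMzMzMzUREREREREREREREREREREREREREREREREREzMzMzM1VREREREREREREREREREREREREREREREREREzMzMzM1VVERERERERERERERERERERERERERERERERETMzMzM1VVURERERERERERERERERERERERERERERERERMzMzM1VVVVERERERERERERERERERERERERERERERERMzMzM1VVVVUREREREREREREREREREREREREREREREREzMzM1VVVVVREREREREREREREREREREREREREREREREzMzMzVVVVVVERVVEREREREREREREREREREREREREREzMzMzNVVVVVVVVVURERERERERERERERERERERERERETMzMzM1VVVVVVVVVRERERERERERERERERERERERERETMzMzMzVVVVVVVVVVERERERERERERERERERERERERERMzMzMzNVVVVVVVVVURERERERERERERERERERERERERMzMzMzM1VVVVVVVVVREREREREREREREREREREREzMzMzMzMzMzVVVVVVVVVXEREREREREREREREREREREzMzMzMzMzMzNVVVVVVVVVcRERERERERERERERERERETMzMzMzMzMzM1VVVVVVVVdxERERERERERERERERERERMzMzMzMzMzM1VVVVVVVVd3ERERERERERERERERERERMzMzMzMzMzMzVVVVRVVVV3cREREREREREREREREREREzMzMzMzMzMzNVVVRFVVV3dxERERERERERERERERERETMzMzMzMzMzMzVVREVVVXd3ERERERERERERERERERETMzMzZmZjMzMzNVVERVVVd3cREREREREREREREREREREzMzZmZmZmMzNkRERFVVd3dxEREREREREREREREREREREzZmZmZmZmZmREREVVV3d4ERERERERERERERERERERERZmZmZmZmZmZERERFVXeIgREREREREREREREREREREREiZmZmZmZmZkREREREiIiBEREREREREREREREREREREiImZmZmZmZmRERERESIiIEREREREREREREREREREREiIiJmZmZmZmZERERERIiIgRERERERERERERERERERIiIiIiZmZmZmZkREREREiIiBERERERERERERERERESIiIiIiJmZmZmZmRERERESIiIERERERERERERERERERIiIiIiIiZmZmZmZEREREREREQRERERERERERERERERIiIiIiIiImZmZmZkRERERERERBERERERERERERERERIiIiIiIiIiIiImZmZEREREREREEREREREREREREREREiIiIiIiIiIiIiIiIiREREREREQRERERERERIiIRERESIiIiIiIiIiIiIiIiJERERERERBERERERERIiIiERESIiIiIiIiIiIiIiIiIkREREREREERERERESIiIiIiESIiIiIiIiIiIiIiIiIkREREREREQRERERERIiIiIiIiIiIiIiIiIiIiIiIiIkRERERERERBERERERIiIiIiIiIiIiIiIiIiIiIiIiIkREREREREREEREREiIiIiIiIiIiIiIiIiIiIiIiIiIkREREREREREQRERESIiIiIiIiIiIiIiIiIiIiIiIiIiRERERERERERBEREREiIiIiIiIiIiIiIiIiIiIiIiIiJEREREREREREERERESIiIiIiIiIiIiIiIiIiIiIiIiIiREREREREREQRERERIiIiIiIiIiIiIiIiIiIiIiIiIiIkRERERERERBEREREiIiIiIiIiIiIiIiIiIiIiIiIiIiRERERERERE"/>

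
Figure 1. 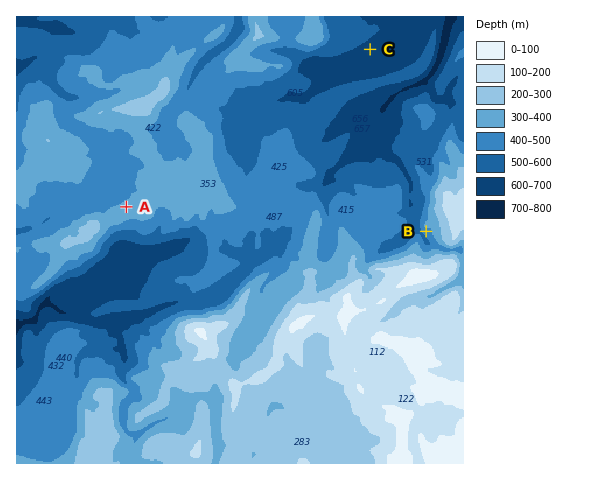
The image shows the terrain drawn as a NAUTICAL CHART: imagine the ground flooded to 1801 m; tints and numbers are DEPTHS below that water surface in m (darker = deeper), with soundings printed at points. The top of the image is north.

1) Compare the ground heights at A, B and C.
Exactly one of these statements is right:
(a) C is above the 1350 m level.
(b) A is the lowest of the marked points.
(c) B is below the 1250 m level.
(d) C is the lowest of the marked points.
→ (d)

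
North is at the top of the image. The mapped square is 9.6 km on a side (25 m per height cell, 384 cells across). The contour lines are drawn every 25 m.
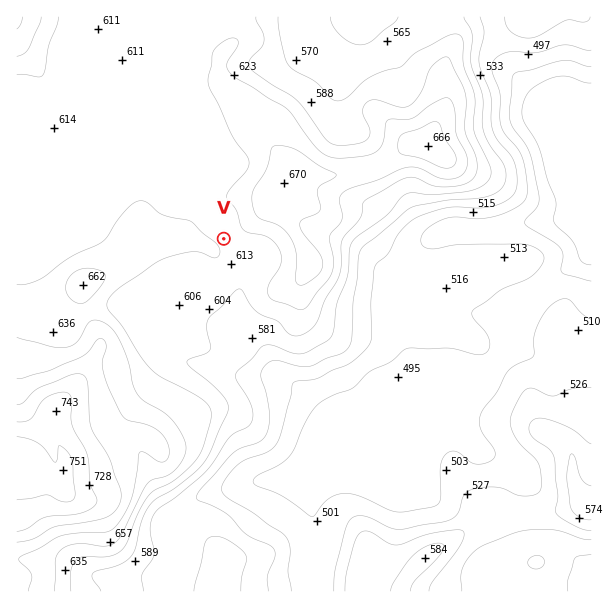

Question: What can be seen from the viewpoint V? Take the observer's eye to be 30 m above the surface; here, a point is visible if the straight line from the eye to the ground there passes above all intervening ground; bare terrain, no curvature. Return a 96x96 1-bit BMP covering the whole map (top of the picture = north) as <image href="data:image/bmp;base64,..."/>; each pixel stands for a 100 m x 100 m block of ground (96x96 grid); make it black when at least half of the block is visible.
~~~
<image width="96" height="96" href="data:image/bmp;base64,Qk2+BAAAAAAAAD4AAAAoAAAAYAAAAGAAAAABAAEAAAAAAIAEAAATCwAAEwsAAAIAAAAAAAAA////AAAAAAAAAAAA+A///4AAAAAAAAAA+AP//4AAAAAAAAAA8AH//8AAAAAAAAAA8AH//8AAAAAAAAAA+AH//+AAAAAAAAAAf4H///AAAAAAAAAAf/n///wAAAAAAAAAf/////4AAAAAAAAAP/////+AAAAAAAAAH//////AAAAAAAAAAB/////wAAAAAAAAAA////wAAAAAAAAAAAf//wAAAAAAAAAAAAP//AAAAAAAAAAAAAP/+AAAAAAAP8AAAAP/4AAAAAAAf8AAAAH/wAAAAAAAf+AAAAH/AAAAAAAAf+AAAAH+AAAAAAAAf+AAAAH8AAAAAABgf+AAAAHwAAAAAABAf+AAAACAAAAAAAAAf+AAAAAAAAAAAAAA/8B4AAAAAAAAAAAA/8D8AAAAAAAAAAAB/8H8AAAAAAAAAAAB/8f+AAAAAAAAAAAD/9/+AAAAAAAAAAAD////AOAAAAAAAAAD////w/AAAAAAAAAD//////AAAAAAAAAD/////+AAAAAAAAAH/////8AAAAAAAACP/////wAAAAAAAAD//////AAAAAAAAAD/////8AAAAAAAAADx////wAAAAAAAAADwf//+AAAAAAAAAAD4H/+AAAAAAAAAAAD4B/8A/gAAAAAAAAD8A/8D/wAAAAAAAAD4A/8H/4AAAAAAAADwB/8f/4AAAAAAAAAAB////8AAAAAAAAAAB////4AAAAAAAAAAD////wAAAAAAAAAAD////wAAAAAAAAAAH////4AAAAAAAAAAH////8AAAAAAAAAAH/+///AAAAAAAAAAH/8///4AAAAAAAAAH/////4AAAAAAAAAH/////8AAAAAAAAAH/////+AAAAAAAAAH/////+AAAAAAAAAD/////+AAAAAAAAAB/////+AAAAAAAAAAP////8AAAAAAAAAAGH///8AAAAAAACAAGD///4AAAAAAACAAD////wAAAAAAADAAD////gAAAAAAADAAB////AAAAAAAADAAA///+AAAAAAAADgAA///+AAAAAAAADwAAf//8AAAAAAAAD4AAf//8AAAAAAAAD+AAf//wAAAAAAAAD/wAf/4AAAAAAAAAD/////4AAAAAAAAAD/////+AAAAAAAAAD//////+AAAAAAAAD//////+AAAAAAAAD//////+AAAAAAAAD//////+AAAAAAAAD//////8AAAAAAAAD//////4AAAAAAAAD//////wAAAAAAAAD//////gAAAAAAAADn/////AAAAAAAAADH////+AAAAAAAAACH////+AAAAAAAAAAH////8AAAAAAAAAAH////4AAAAAAAAAAP////wAAAAAAAAAD/////AAAAAAAAAAD////+AAAAAAAAAAD////+AAAAAAAAAAD////+AAAAAAAAAAD////+AAAAAAAAAAD////4AAAAAAAAAAD////4AAAAAAAAAAD////4AAAAAAAAAAD////8AAAAAAAAAAD////8AAAAAAAAAAD////8AAAAAAAAAAA="/>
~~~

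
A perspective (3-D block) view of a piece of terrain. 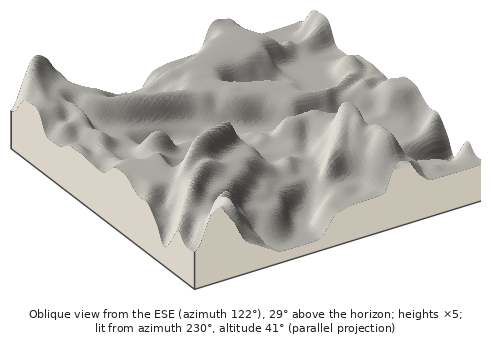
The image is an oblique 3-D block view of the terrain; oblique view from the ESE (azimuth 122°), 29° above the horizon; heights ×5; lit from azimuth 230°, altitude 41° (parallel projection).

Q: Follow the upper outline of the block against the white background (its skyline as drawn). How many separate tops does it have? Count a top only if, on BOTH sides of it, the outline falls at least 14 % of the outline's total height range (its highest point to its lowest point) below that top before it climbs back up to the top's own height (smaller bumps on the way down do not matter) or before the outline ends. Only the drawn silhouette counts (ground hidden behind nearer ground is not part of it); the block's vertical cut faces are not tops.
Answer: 2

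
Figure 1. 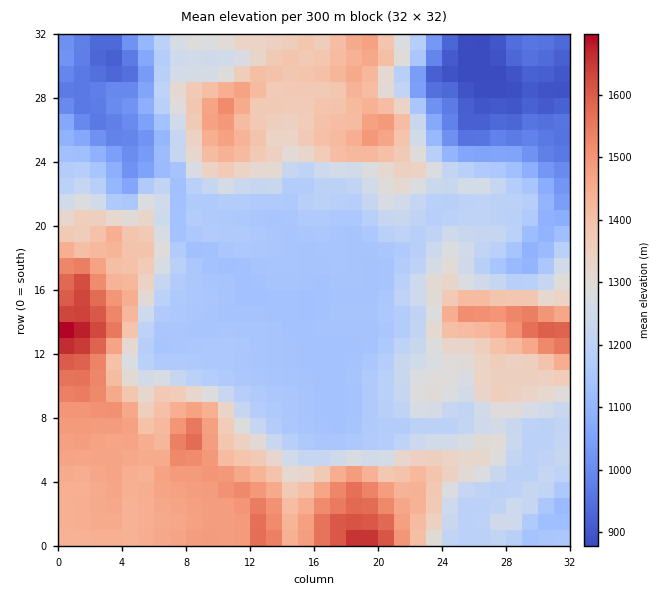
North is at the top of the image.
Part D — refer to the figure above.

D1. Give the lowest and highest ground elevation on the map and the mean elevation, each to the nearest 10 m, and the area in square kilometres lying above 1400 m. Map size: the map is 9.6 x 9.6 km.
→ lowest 880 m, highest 1710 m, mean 1260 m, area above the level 23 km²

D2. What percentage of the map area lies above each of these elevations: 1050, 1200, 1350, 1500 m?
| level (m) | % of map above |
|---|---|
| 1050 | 89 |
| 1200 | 57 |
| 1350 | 33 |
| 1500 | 8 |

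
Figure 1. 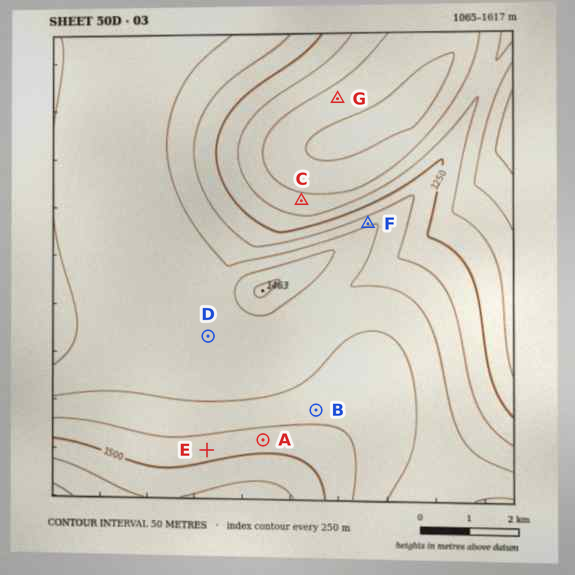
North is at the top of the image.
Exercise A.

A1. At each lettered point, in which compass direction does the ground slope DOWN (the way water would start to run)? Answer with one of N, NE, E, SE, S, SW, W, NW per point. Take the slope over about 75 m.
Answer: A N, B N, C N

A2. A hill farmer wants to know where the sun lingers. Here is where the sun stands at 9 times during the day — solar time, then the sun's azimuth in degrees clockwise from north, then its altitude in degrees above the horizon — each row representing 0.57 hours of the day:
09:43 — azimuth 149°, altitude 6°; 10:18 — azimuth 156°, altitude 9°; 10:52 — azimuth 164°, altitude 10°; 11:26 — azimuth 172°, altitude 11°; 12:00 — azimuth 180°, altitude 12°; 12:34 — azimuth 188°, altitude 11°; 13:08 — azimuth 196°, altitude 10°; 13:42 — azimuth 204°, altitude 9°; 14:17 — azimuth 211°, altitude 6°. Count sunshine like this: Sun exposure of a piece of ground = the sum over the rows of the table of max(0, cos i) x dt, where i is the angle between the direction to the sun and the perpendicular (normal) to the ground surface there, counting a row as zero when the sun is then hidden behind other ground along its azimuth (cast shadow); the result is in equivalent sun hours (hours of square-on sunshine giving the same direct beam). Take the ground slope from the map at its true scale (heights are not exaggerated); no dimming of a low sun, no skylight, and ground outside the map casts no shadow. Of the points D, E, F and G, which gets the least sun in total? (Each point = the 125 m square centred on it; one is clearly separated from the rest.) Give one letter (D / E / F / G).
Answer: F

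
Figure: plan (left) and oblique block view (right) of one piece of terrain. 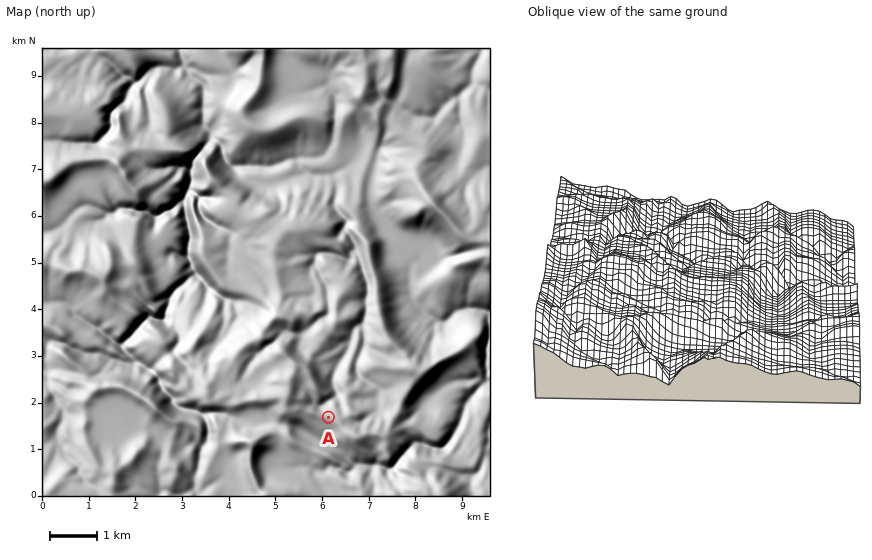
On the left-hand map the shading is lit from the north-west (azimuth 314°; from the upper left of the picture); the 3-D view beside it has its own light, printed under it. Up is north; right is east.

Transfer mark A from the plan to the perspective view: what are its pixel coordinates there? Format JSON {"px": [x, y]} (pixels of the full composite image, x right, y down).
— {"px": [599, 278]}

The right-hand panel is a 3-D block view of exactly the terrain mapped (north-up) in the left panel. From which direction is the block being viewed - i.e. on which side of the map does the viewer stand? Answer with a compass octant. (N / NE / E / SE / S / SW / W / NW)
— E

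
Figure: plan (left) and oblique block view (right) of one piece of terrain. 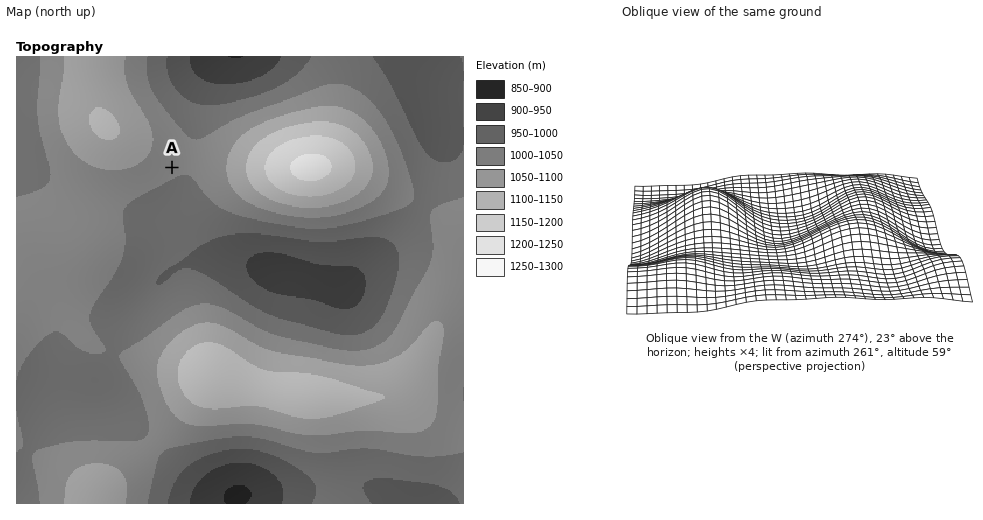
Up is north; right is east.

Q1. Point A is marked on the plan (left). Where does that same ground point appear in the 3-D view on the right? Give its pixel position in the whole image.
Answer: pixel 710 254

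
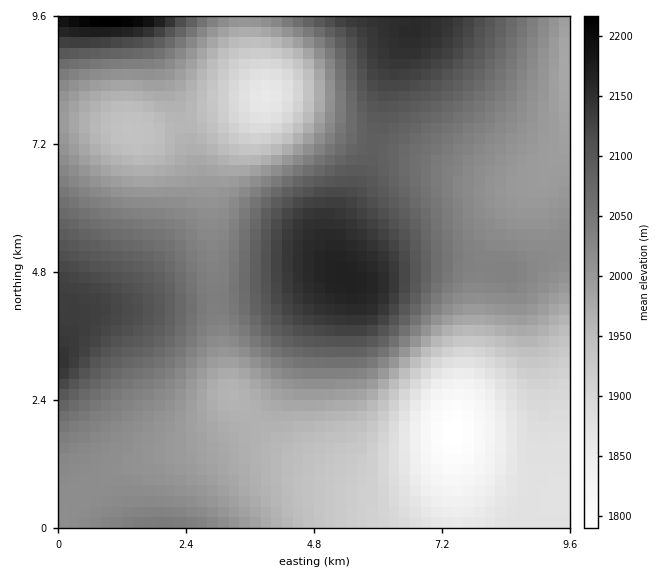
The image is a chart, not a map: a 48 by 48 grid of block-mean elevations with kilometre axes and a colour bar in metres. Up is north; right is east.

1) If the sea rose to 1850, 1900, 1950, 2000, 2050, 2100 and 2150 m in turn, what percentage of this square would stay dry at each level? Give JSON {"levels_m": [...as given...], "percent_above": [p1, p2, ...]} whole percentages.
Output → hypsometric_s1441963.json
{"levels_m": [1850, 1900, 1950, 2000, 2050, 2100, 2150], "percent_above": [96, 88, 79, 60, 33, 17, 4]}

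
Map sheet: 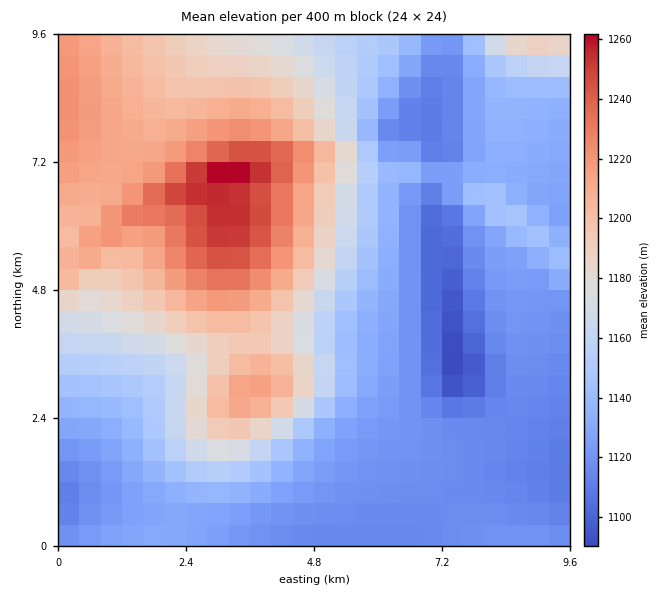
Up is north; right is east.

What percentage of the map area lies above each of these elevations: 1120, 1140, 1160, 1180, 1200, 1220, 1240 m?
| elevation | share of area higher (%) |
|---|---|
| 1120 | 76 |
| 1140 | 52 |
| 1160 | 41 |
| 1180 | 33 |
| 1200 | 23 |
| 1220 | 9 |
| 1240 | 4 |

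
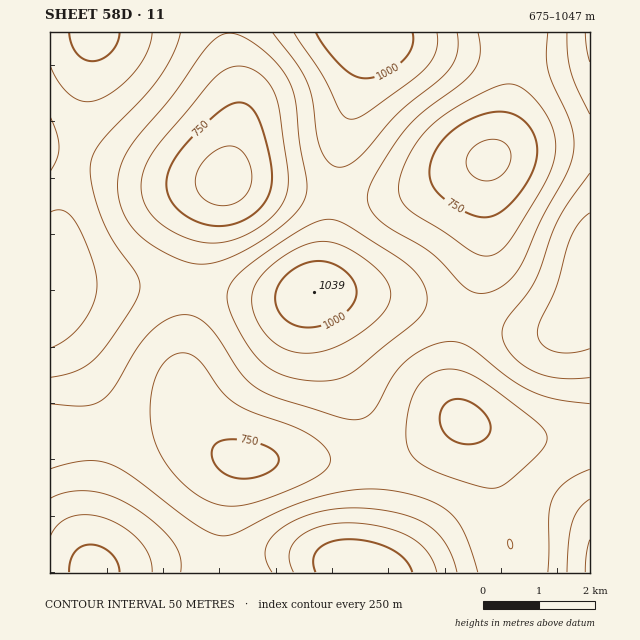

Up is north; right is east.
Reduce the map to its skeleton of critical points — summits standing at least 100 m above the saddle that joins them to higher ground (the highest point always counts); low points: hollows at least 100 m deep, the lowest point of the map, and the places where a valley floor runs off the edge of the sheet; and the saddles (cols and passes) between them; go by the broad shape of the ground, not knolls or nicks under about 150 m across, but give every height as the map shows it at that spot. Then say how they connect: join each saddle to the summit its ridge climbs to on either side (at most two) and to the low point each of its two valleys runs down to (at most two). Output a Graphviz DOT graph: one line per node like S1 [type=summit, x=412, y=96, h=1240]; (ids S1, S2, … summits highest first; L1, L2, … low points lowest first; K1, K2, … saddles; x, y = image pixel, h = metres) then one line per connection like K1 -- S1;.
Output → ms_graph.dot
graph terrain {
  S1 [type=summit, x=363, y=34, h=1047];
  S2 [type=summit, x=362, y=572, h=1047];
  S3 [type=summit, x=314, y=293, h=1039];
  S4 [type=summit, x=93, y=571, h=1017];
  S5 [type=summit, x=93, y=34, h=1017];
  S6 [type=summit, x=590, y=278, h=985];
  S7 [type=summit, x=590, y=569, h=961];
  L1 [type=low, x=225, y=179, h=675];
  L2 [type=low, x=490, y=159, h=687];
  L3 [type=low, x=463, y=421, h=736];
  K1 [type=saddle, x=335, y=196, h=880];
  K2 [type=saddle, x=190, y=288, h=870];
  K3 [type=saddle, x=466, y=319, h=868];
  K4 [type=saddle, x=225, y=555, h=861];
  K5 [type=saddle, x=95, y=434, h=835];
  K6 [type=saddle, x=590, y=435, h=822];
  K7 [type=saddle, x=371, y=458, h=821];
  K8 [type=saddle, x=514, y=58, h=816];
  K1 -- S1;
  K1 -- S3;
  K1 -- L1;
  K1 -- L2;
  K2 -- S3;
  K2 -- S5;
  K2 -- L1;
  K2 -- L3;
  K3 -- S3;
  K3 -- S6;
  K3 -- L2;
  K3 -- L3;
  K4 -- S2;
  K4 -- S4;
  K4 -- L3;
  K5 -- S4;
  K5 -- S5;
  K5 -- L3;
  K6 -- S6;
  K6 -- S7;
  K6 -- L3;
  K7 -- S2;
  K7 -- S3;
  K7 -- L3;
  K8 -- S1;
  K8 -- S6;
  K8 -- L2;
}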